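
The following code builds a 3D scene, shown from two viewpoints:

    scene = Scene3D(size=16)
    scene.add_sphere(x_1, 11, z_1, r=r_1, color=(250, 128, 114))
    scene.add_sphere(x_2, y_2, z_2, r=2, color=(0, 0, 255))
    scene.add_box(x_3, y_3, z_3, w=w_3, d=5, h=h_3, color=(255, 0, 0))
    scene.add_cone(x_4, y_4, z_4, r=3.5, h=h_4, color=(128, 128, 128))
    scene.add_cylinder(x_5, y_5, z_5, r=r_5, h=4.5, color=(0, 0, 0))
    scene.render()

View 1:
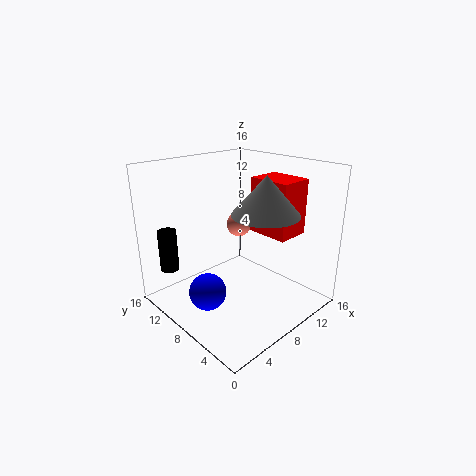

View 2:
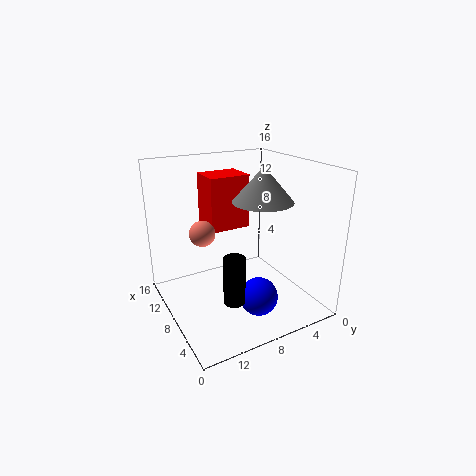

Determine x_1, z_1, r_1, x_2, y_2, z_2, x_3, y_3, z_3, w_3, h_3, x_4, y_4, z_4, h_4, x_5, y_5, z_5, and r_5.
x_1 = 11
z_1 = 8
r_1 = 1.5
x_2 = 3.5
y_2 = 8
z_2 = 3
x_3 = 11.5
y_3 = 4.5
z_3 = 7.5
w_3 = 4
h_3 = 6.5
x_4 = 8.5
y_4 = 4.5
z_4 = 11.5
h_4 = 4
x_5 = 1.5
y_5 = 12
z_5 = 5
r_5 = 1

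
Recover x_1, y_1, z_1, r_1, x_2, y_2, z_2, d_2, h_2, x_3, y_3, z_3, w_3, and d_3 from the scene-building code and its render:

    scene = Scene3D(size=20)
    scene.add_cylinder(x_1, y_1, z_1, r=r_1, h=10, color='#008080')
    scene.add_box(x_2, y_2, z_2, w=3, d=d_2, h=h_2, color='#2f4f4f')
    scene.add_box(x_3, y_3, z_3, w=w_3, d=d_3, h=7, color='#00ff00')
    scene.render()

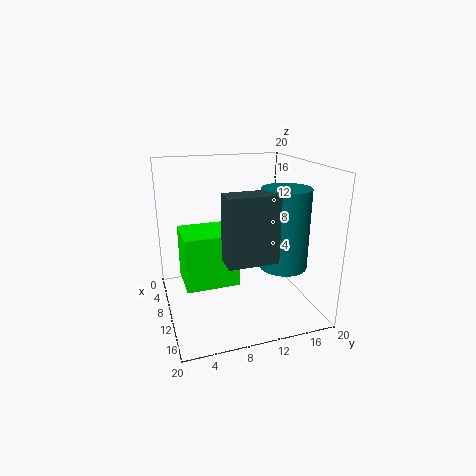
x_1 = 16
y_1 = 14
z_1 = 8
r_1 = 3
x_2 = 16
y_2 = 6
z_2 = 10
d_2 = 6
h_2 = 8
x_3 = 8
y_3 = 2
z_3 = 5
w_3 = 6
d_3 = 7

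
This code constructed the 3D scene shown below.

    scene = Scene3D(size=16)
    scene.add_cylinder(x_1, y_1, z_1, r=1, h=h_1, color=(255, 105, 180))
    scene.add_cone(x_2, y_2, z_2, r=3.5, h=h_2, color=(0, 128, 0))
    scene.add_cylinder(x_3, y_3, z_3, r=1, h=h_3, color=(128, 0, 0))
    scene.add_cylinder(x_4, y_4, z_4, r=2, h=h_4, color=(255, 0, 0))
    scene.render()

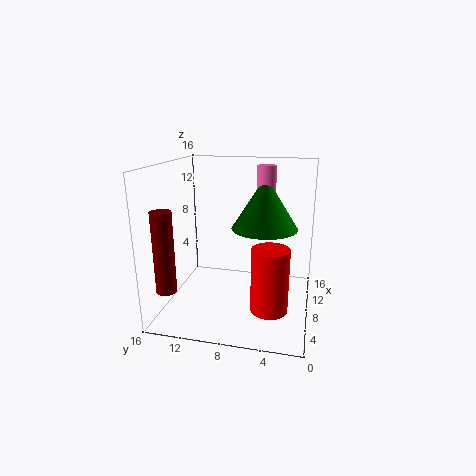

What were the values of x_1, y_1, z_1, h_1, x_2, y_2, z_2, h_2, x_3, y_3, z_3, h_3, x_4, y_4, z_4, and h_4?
x_1 = 8
y_1 = 5
z_1 = 12
h_1 = 4
x_2 = 7.5
y_2 = 5
z_2 = 9.5
h_2 = 5.5
x_3 = 1
y_3 = 13.5
z_3 = 4.5
h_3 = 8
x_4 = 5.5
y_4 = 4
z_4 = 1
h_4 = 7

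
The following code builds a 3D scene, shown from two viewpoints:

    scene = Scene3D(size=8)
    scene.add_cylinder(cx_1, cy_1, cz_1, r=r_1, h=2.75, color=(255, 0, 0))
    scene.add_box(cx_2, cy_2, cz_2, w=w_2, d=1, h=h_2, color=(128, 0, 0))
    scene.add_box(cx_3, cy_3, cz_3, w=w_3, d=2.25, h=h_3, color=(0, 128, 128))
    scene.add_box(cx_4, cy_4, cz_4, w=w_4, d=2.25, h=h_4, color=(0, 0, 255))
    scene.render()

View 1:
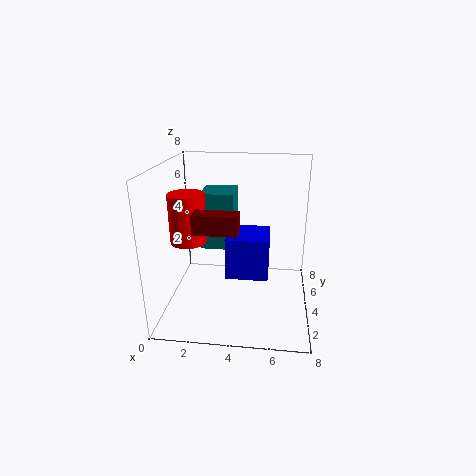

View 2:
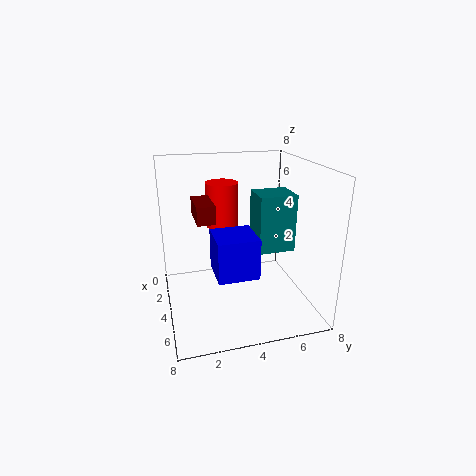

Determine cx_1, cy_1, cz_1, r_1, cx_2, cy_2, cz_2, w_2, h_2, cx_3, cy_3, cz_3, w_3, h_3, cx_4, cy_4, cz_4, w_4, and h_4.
cx_1 = 1.25; cy_1 = 3.75; cz_1 = 3.75; r_1 = 1; cx_2 = 2; cy_2 = 1.75; cz_2 = 5; w_2 = 2.25; h_2 = 1; cx_3 = 1.5; cy_3 = 5.5; cz_3 = 2.5; w_3 = 2; h_3 = 3.5; cx_4 = 3.5; cy_4 = 2.5; cz_4 = 2.25; w_4 = 2.25; h_4 = 2.25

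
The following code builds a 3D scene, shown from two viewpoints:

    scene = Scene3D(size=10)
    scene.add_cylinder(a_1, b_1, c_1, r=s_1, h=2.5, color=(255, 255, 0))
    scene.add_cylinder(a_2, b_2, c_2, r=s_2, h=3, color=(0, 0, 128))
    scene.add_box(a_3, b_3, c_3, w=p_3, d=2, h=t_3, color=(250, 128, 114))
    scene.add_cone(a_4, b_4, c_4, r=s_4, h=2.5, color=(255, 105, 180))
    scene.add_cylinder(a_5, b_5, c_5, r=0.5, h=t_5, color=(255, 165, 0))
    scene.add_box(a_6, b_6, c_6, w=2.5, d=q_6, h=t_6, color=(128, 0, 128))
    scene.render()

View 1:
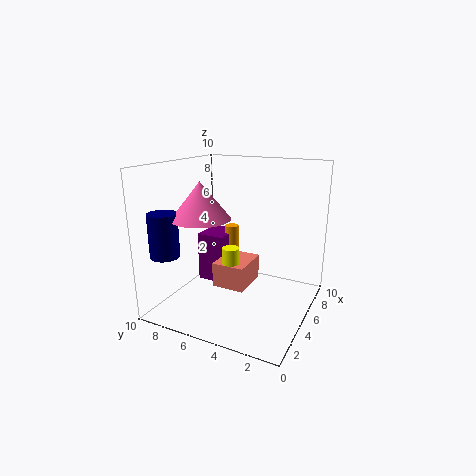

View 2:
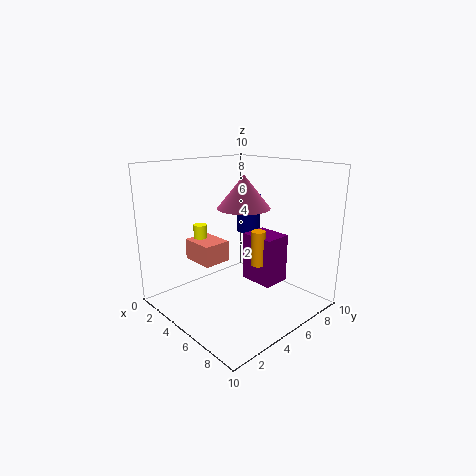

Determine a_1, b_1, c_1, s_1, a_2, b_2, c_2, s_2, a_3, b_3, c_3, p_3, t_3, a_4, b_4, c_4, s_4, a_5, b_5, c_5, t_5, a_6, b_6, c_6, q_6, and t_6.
a_1 = 2
b_1 = 4
c_1 = 3
s_1 = 0.5
a_2 = 2
b_2 = 9
c_2 = 4
s_2 = 1
a_3 = 1.5
b_3 = 3
c_3 = 3
p_3 = 2.5
t_3 = 1.5
a_4 = 3.5
b_4 = 7
c_4 = 6.5
s_4 = 2
a_5 = 6
b_5 = 6
c_5 = 3
t_5 = 2.5
a_6 = 4.5
b_6 = 6
c_6 = 1.5
q_6 = 2
t_6 = 3.5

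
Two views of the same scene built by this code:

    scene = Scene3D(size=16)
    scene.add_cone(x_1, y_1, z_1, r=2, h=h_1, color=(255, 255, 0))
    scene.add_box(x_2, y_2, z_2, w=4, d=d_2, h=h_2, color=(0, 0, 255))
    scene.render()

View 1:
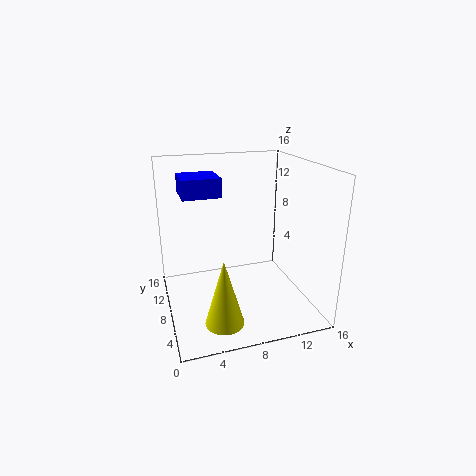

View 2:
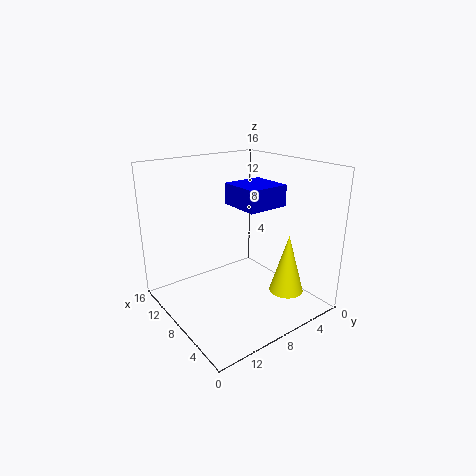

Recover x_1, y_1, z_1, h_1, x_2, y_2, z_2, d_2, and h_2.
x_1 = 5, y_1 = 3, z_1 = 1, h_1 = 7, x_2 = 2, y_2 = 7, z_2 = 13, d_2 = 4, h_2 = 2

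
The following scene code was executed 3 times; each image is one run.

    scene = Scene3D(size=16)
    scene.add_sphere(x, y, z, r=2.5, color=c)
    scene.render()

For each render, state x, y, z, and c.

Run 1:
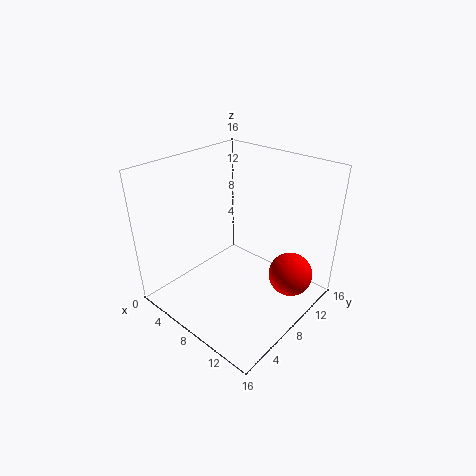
x = 13, y = 11.5, z = 3.5, c = 'red'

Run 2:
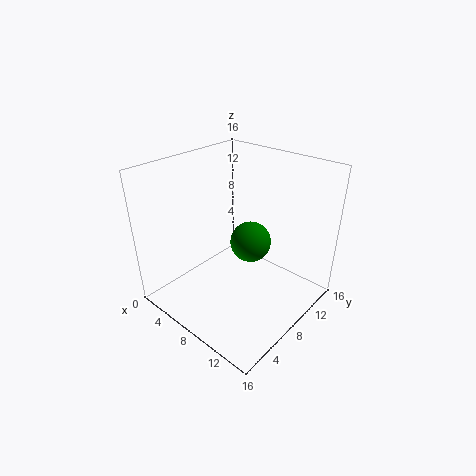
x = 7, y = 11.5, z = 5.5, c = 'green'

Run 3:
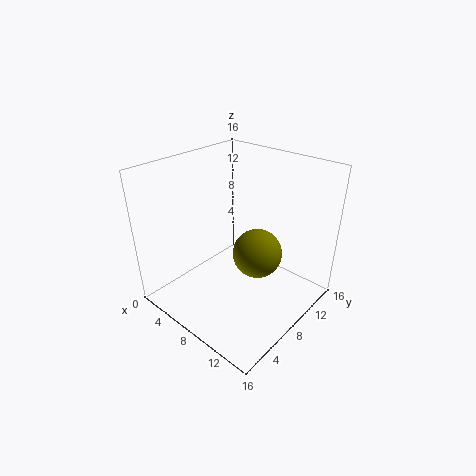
x = 11.5, y = 7, z = 8, c = 'olive'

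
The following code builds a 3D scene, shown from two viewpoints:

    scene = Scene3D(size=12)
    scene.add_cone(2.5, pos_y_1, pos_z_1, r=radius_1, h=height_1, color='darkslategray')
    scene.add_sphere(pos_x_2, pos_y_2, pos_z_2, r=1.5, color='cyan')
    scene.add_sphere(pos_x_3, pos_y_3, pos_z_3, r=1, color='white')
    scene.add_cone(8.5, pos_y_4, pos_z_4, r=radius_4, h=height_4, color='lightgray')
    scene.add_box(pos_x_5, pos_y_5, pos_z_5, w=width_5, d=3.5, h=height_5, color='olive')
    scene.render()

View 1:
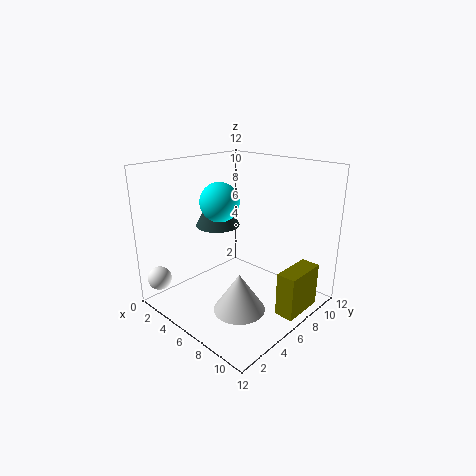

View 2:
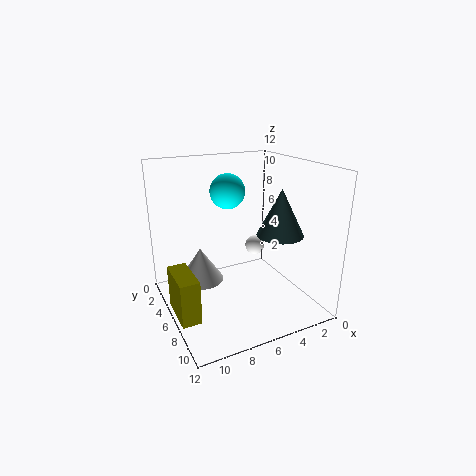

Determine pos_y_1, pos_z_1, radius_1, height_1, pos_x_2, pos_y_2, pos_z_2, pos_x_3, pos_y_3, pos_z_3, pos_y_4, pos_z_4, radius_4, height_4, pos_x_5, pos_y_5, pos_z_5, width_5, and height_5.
pos_y_1 = 7; pos_z_1 = 6; radius_1 = 2; height_1 = 4; pos_x_2 = 6; pos_y_2 = 4; pos_z_2 = 9.5; pos_x_3 = 1.5; pos_y_3 = 1; pos_z_3 = 2.5; pos_y_4 = 3.5; pos_z_4 = 1.5; radius_4 = 2; height_4 = 3; pos_x_5 = 10.5; pos_y_5 = 5.5; pos_z_5 = 1; width_5 = 1.5; height_5 = 3.5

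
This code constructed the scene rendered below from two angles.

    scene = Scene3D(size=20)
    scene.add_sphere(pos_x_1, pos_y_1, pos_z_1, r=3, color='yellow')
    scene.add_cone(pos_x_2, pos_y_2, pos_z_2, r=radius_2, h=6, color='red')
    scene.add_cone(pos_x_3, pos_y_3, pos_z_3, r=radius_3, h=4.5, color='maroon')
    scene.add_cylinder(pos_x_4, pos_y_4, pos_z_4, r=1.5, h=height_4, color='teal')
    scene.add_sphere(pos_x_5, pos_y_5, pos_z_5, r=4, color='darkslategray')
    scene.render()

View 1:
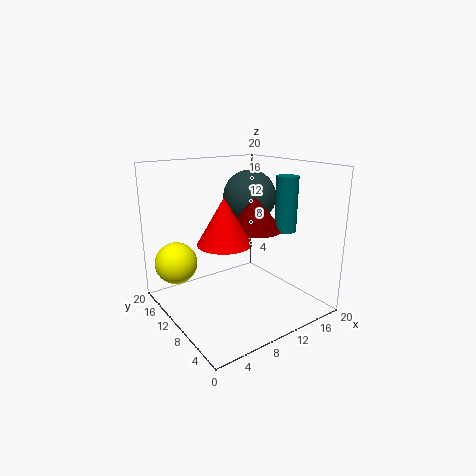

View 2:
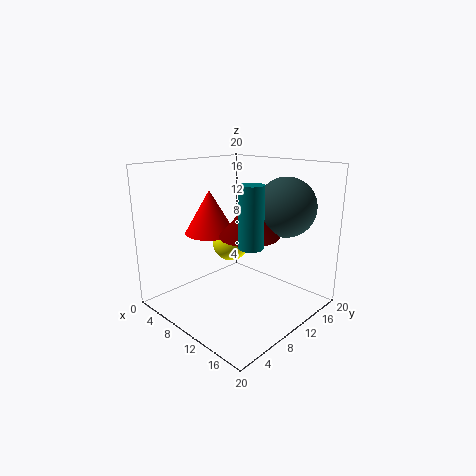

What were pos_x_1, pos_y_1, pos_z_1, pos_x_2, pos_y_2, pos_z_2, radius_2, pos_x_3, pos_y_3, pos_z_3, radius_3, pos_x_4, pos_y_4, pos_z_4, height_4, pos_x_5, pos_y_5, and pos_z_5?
pos_x_1 = 3; pos_y_1 = 15.5; pos_z_1 = 6; pos_x_2 = 6.5; pos_y_2 = 8; pos_z_2 = 10.5; radius_2 = 3.5; pos_x_3 = 12.5; pos_y_3 = 9.5; pos_z_3 = 11; radius_3 = 4; pos_x_4 = 15.5; pos_y_4 = 6.5; pos_z_4 = 11; height_4 = 7.5; pos_x_5 = 15; pos_y_5 = 14; pos_z_5 = 14.5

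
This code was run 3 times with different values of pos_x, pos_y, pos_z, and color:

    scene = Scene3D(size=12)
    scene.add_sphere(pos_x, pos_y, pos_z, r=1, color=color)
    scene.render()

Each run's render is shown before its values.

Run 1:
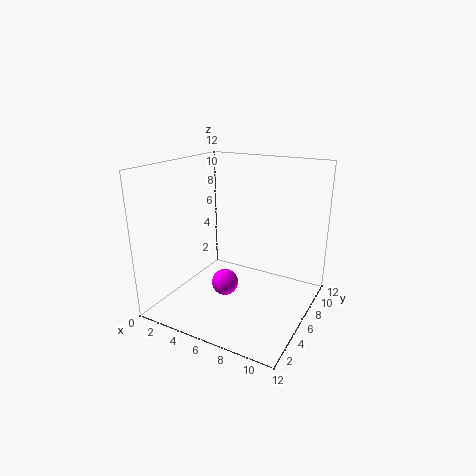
pos_x = 6.5, pos_y = 3, pos_z = 3.5, color = 'magenta'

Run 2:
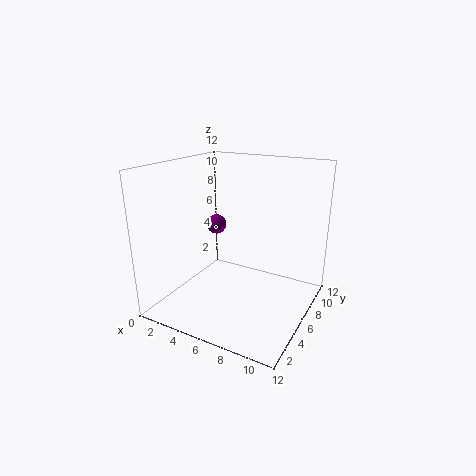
pos_x = 1, pos_y = 10.5, pos_z = 5, color = 'purple'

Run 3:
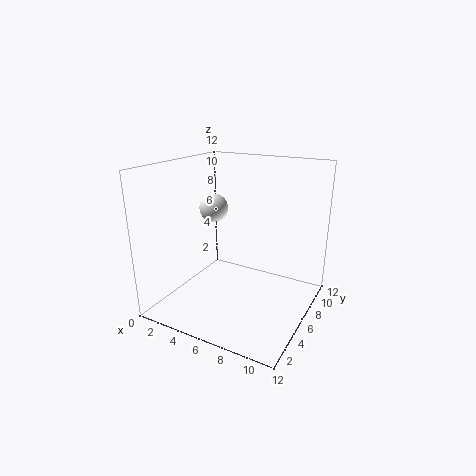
pos_x = 6, pos_y = 2.5, pos_z = 9.5, color = 'white'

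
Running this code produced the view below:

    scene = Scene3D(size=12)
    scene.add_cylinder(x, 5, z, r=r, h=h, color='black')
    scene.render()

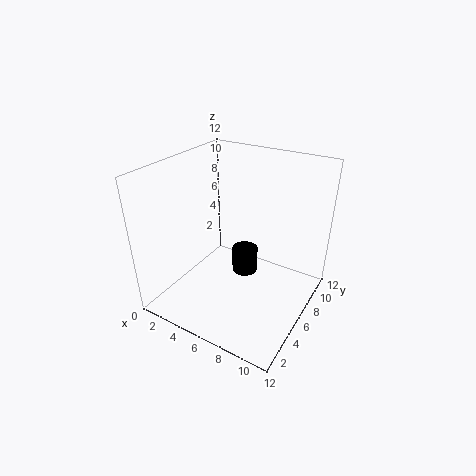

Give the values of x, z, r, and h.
x = 7.25; z = 4; r = 1; h = 2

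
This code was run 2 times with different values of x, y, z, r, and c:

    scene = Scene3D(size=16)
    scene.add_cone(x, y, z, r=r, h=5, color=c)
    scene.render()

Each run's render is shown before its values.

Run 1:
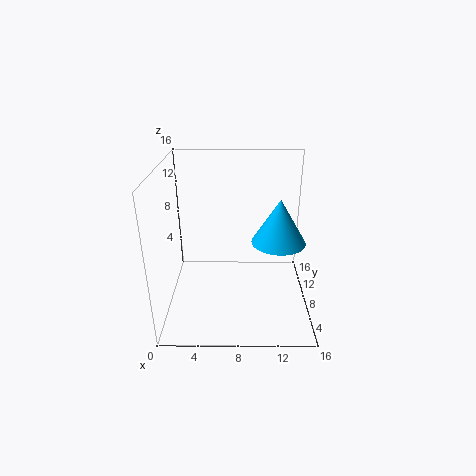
x = 12.5; y = 8; z = 7.5; r = 3; c = 'deepskyblue'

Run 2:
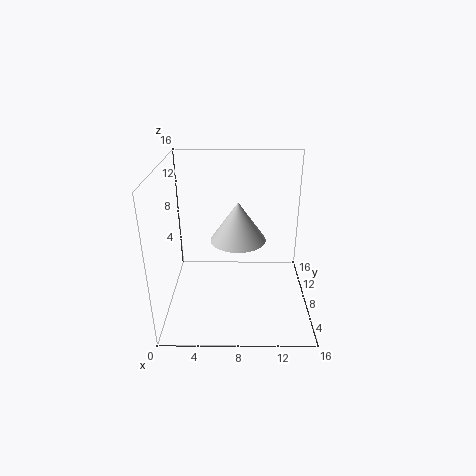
x = 8; y = 12.5; z = 5.5; r = 3.5; c = 'lightgray'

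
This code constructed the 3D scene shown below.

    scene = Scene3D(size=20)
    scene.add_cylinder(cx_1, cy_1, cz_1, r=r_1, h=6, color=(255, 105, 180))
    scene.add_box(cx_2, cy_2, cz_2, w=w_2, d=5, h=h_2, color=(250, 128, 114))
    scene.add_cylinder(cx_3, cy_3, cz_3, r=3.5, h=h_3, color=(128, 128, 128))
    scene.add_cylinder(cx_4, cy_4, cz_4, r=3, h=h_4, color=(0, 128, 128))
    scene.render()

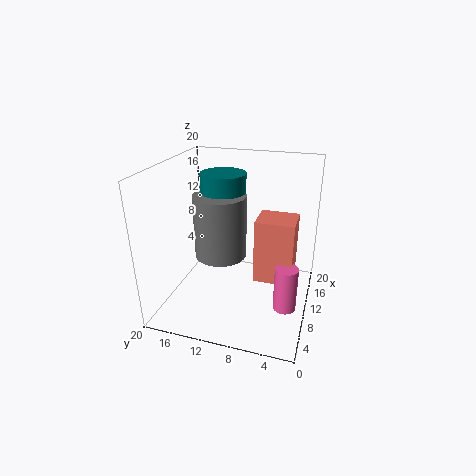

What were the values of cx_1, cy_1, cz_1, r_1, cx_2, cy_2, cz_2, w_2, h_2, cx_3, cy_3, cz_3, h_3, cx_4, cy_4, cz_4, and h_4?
cx_1 = 6.5; cy_1 = 2.5; cz_1 = 2.5; r_1 = 1.5; cx_2 = 7; cy_2 = 2; cz_2 = 5.5; w_2 = 4.5; h_2 = 8.5; cx_3 = 8.5; cy_3 = 12; cz_3 = 8; h_3 = 8.5; cx_4 = 10; cy_4 = 12; cz_4 = 15; h_4 = 4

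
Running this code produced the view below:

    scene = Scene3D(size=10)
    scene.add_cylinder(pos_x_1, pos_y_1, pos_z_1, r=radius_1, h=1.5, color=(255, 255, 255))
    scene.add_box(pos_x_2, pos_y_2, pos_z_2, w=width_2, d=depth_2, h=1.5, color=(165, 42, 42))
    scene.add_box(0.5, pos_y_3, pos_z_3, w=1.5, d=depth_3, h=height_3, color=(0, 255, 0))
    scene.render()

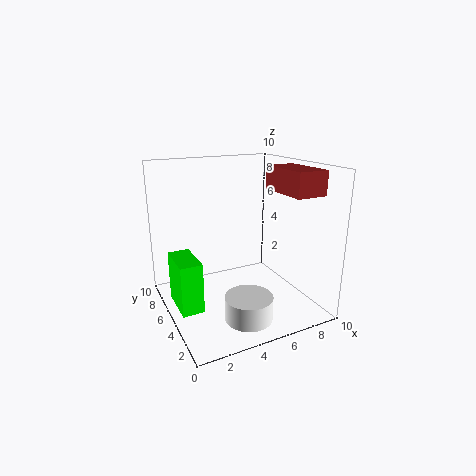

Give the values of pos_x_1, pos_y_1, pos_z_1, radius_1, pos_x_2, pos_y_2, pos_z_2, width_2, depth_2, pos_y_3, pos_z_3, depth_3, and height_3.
pos_x_1 = 4; pos_y_1 = 1.5; pos_z_1 = 1; radius_1 = 1.5; pos_x_2 = 6.5; pos_y_2 = 0.5; pos_z_2 = 8.5; width_2 = 2; depth_2 = 3.5; pos_y_3 = 4; pos_z_3 = 0.5; depth_3 = 3; height_3 = 3.5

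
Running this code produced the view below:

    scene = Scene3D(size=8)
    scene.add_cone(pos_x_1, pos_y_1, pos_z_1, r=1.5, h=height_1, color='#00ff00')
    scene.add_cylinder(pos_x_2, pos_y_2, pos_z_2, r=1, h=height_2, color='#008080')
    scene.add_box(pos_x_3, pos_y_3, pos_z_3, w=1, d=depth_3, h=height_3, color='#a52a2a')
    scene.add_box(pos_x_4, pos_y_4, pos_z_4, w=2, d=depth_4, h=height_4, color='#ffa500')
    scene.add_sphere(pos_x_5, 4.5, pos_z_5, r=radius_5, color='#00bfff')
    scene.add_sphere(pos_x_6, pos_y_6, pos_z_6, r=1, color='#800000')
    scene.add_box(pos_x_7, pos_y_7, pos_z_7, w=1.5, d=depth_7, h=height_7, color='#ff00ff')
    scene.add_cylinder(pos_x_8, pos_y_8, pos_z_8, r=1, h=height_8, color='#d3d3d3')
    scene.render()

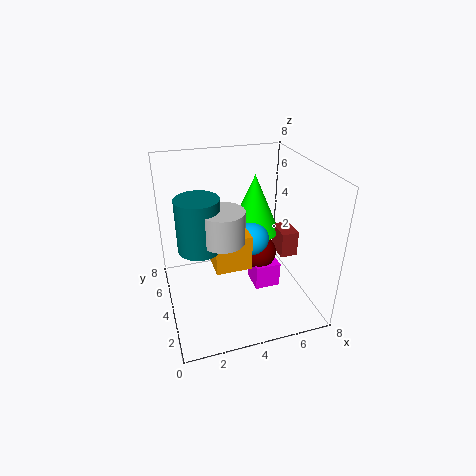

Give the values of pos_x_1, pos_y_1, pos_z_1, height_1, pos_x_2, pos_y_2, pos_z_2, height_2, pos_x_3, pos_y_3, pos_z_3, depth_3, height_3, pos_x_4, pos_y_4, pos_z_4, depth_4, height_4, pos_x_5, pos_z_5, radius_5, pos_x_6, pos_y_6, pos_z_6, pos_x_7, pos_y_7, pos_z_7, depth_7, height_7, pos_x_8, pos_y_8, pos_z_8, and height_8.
pos_x_1 = 5.5; pos_y_1 = 5.5; pos_z_1 = 3.5; height_1 = 3.5; pos_x_2 = 1.5; pos_y_2 = 2; pos_z_2 = 5; height_2 = 2.5; pos_x_3 = 6.5; pos_y_3 = 3.5; pos_z_3 = 2.5; depth_3 = 1.5; height_3 = 1.5; pos_x_4 = 2.5; pos_y_4 = 3; pos_z_4 = 2.5; depth_4 = 2.5; height_4 = 2; pos_x_5 = 5; pos_z_5 = 3.5; radius_5 = 1; pos_x_6 = 5.5; pos_y_6 = 4.5; pos_z_6 = 2.5; pos_x_7 = 5; pos_y_7 = 3.5; pos_z_7 = 0.5; depth_7 = 1.5; height_7 = 1.5; pos_x_8 = 2.5; pos_y_8 = 1.5; pos_z_8 = 5.5; height_8 = 1.5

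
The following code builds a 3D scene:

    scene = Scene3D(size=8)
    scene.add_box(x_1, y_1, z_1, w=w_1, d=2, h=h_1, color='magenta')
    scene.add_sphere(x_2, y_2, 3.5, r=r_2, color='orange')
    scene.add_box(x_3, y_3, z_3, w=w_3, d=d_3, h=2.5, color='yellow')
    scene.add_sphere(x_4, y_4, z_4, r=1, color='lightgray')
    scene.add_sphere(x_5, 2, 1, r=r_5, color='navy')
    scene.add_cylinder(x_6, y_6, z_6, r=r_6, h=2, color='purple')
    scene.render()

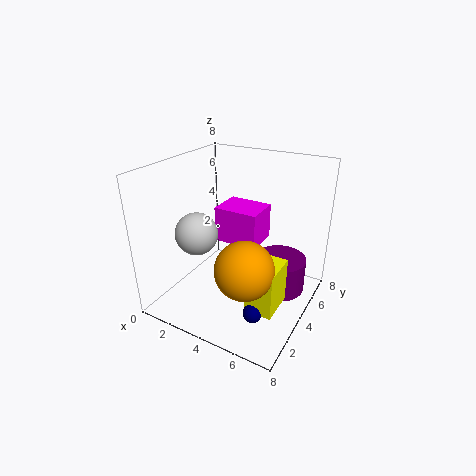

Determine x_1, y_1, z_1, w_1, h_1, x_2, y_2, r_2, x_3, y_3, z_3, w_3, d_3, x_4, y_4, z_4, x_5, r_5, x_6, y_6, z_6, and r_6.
x_1 = 2.5
y_1 = 4
z_1 = 3.5
w_1 = 2.5
h_1 = 2
x_2 = 5.5
y_2 = 2
r_2 = 1.5
x_3 = 5.5
y_3 = 2
z_3 = 1
w_3 = 1.5
d_3 = 2
x_4 = 3.5
y_4 = 1
z_4 = 5.5
x_5 = 6
r_5 = 0.5
x_6 = 6
y_6 = 5.5
z_6 = 0.5
r_6 = 1.5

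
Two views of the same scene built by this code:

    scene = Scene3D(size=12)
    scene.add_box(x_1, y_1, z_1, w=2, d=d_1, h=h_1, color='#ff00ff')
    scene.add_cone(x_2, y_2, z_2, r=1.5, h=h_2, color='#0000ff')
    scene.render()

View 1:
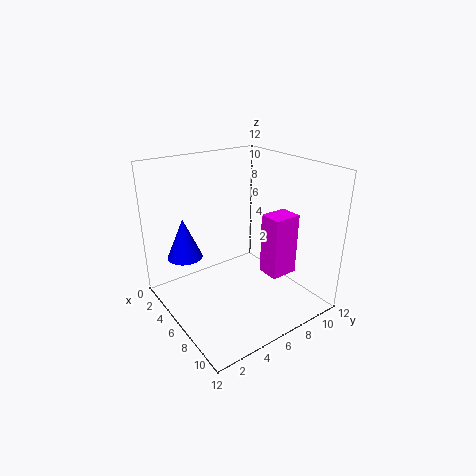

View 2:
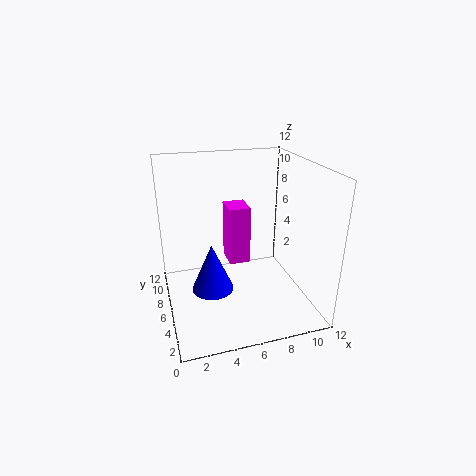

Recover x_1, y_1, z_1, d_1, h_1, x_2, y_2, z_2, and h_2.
x_1 = 6; y_1 = 8.5; z_1 = 2; d_1 = 2.5; h_1 = 5.5; x_2 = 3; y_2 = 2.5; z_2 = 4; h_2 = 3.5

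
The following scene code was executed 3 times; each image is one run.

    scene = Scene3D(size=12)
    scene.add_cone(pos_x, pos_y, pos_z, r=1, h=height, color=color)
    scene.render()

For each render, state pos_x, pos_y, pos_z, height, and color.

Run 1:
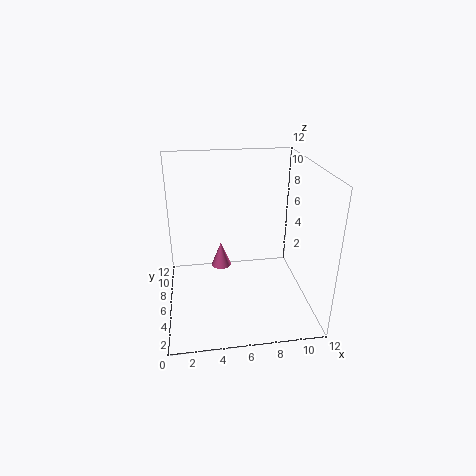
pos_x = 5; pos_y = 11; pos_z = 0.5; height = 2.5; color = 'hotpink'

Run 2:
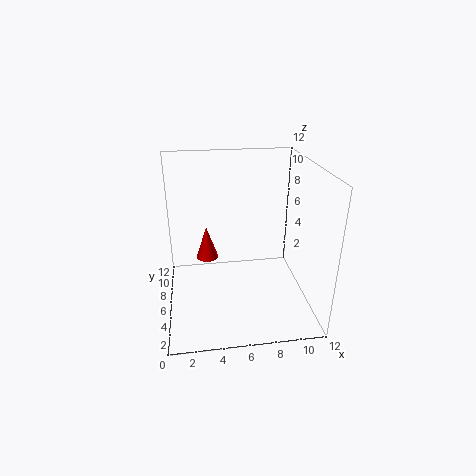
pos_x = 3.5; pos_y = 8.5; pos_z = 3; height = 3; color = 'red'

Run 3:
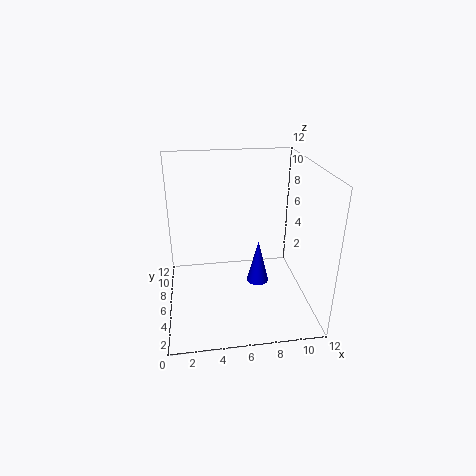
pos_x = 8; pos_y = 7; pos_z = 1; height = 4; color = 'blue'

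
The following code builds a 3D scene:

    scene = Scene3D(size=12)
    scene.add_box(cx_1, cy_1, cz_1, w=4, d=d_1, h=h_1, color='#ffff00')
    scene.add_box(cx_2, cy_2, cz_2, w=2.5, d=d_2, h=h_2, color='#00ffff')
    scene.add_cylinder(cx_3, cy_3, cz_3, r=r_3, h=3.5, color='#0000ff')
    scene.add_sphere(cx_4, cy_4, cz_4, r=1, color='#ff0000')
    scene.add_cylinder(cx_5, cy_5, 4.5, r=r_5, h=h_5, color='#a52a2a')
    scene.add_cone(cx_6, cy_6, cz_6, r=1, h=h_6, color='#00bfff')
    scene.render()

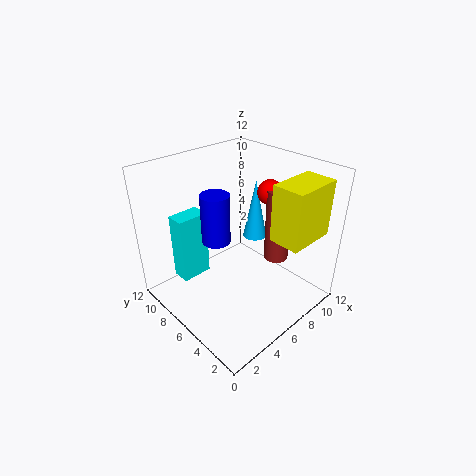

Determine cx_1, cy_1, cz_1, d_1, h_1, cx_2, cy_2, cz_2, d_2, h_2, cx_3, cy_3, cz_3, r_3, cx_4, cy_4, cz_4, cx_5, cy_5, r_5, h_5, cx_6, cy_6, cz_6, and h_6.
cx_1 = 6.5, cy_1 = 0.5, cz_1 = 7, d_1 = 2.5, h_1 = 4.5, cx_2 = 1.5, cy_2 = 7.5, cz_2 = 3, d_2 = 1.5, h_2 = 5.5, cx_3 = 2.5, cy_3 = 4.5, cz_3 = 8, r_3 = 1, cx_4 = 8, cy_4 = 4.5, cz_4 = 10, cx_5 = 8, cy_5 = 3.5, r_5 = 1, h_5 = 6, cx_6 = 8, cy_6 = 6, cz_6 = 5.5, h_6 = 5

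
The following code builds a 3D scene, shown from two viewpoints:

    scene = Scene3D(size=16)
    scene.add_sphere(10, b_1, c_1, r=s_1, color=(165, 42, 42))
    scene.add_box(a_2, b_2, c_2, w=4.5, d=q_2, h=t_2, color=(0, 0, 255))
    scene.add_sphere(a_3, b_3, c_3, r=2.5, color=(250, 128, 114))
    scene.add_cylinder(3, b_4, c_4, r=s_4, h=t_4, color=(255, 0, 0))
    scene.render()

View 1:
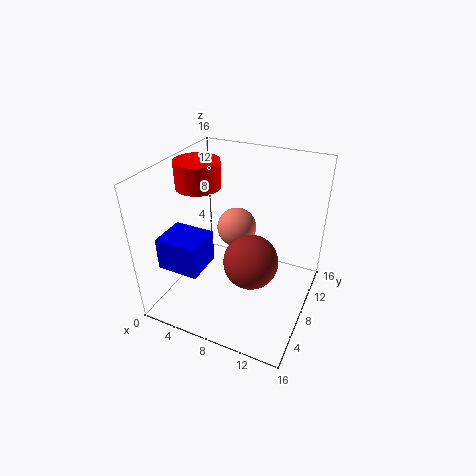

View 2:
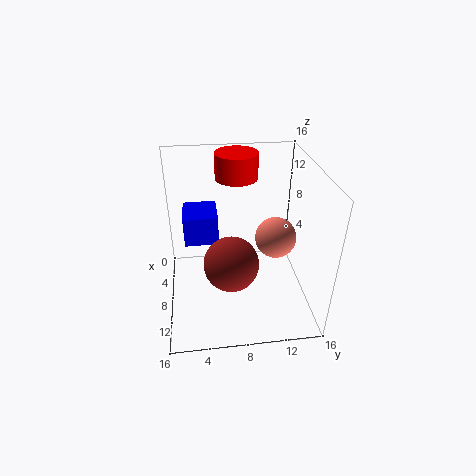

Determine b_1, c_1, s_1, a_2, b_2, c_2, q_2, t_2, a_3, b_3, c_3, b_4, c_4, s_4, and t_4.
b_1 = 7
c_1 = 6
s_1 = 3
a_2 = 1.5
b_2 = 2
c_2 = 6
q_2 = 4
t_2 = 3.5
a_3 = 5.5
b_3 = 13
c_3 = 6
b_4 = 8.5
c_4 = 13
s_4 = 2.5
t_4 = 3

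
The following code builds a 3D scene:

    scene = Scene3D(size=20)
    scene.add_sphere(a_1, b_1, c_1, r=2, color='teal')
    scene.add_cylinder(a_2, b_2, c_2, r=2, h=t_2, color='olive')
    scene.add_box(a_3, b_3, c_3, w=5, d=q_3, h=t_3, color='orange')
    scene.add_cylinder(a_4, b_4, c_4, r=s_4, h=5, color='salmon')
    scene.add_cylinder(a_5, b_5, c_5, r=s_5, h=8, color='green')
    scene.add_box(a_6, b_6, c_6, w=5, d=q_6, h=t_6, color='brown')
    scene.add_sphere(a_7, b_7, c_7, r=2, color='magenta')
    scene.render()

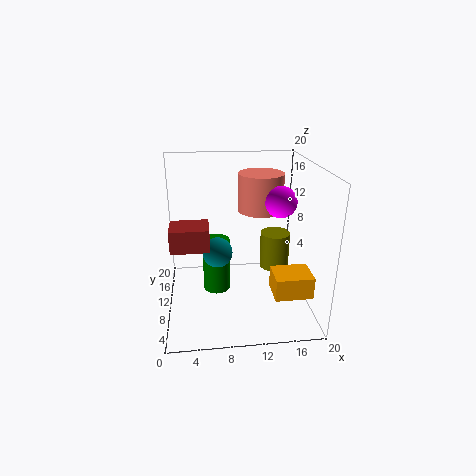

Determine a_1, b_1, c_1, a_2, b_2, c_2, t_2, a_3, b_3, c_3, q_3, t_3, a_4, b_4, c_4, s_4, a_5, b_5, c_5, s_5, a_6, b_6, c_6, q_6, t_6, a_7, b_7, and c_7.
a_1 = 7, b_1 = 8, c_1 = 9, a_2 = 15, b_2 = 9, c_2 = 6, t_2 = 5, a_3 = 14, b_3 = 3, c_3 = 4, q_3 = 4, t_3 = 3, a_4 = 13, b_4 = 10, c_4 = 14, s_4 = 3, a_5 = 7, b_5 = 12, c_5 = 1, s_5 = 2, a_6 = 1, b_6 = 6, c_6 = 10, q_6 = 4, t_6 = 3, a_7 = 15, b_7 = 7, c_7 = 16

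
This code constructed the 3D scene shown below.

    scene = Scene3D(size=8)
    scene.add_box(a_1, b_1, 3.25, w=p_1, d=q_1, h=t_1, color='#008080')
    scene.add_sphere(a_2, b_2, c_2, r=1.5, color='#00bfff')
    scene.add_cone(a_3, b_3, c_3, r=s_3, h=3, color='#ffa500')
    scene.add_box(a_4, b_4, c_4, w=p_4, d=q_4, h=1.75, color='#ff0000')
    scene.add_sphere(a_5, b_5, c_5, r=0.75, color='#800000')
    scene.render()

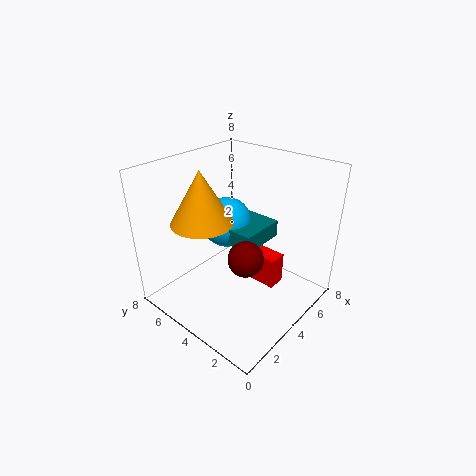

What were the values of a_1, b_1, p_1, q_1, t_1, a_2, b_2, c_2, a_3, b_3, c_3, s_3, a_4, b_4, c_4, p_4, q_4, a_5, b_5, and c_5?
a_1 = 4; b_1 = 3.25; p_1 = 2.75; q_1 = 2.25; t_1 = 1; a_2 = 5; b_2 = 5.75; c_2 = 4; a_3 = 3; b_3 = 5.75; c_3 = 4.75; s_3 = 1.75; a_4 = 4.25; b_4 = 1.75; c_4 = 1.5; p_4 = 1; q_4 = 2.25; a_5 = 1; b_5 = 1; c_5 = 5.5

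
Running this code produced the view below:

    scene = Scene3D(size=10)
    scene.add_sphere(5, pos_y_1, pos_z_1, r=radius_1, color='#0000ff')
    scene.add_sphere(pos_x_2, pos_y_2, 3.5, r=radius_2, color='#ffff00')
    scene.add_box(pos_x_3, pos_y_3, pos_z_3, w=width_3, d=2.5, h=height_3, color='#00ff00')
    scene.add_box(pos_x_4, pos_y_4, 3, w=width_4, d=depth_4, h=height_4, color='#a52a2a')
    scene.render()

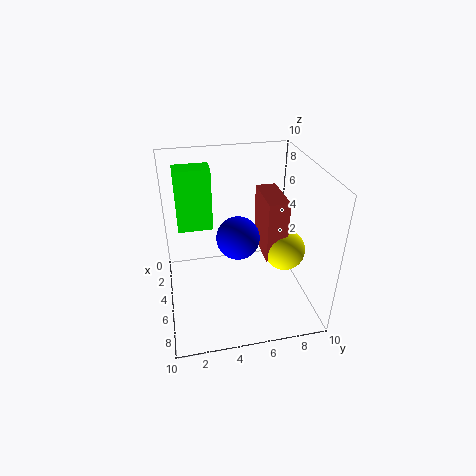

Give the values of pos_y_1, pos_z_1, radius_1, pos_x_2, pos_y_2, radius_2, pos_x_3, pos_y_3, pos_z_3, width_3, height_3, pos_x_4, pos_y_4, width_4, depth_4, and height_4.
pos_y_1 = 5
pos_z_1 = 5
radius_1 = 1.5
pos_x_2 = 5
pos_y_2 = 8.5
radius_2 = 1.5
pos_x_3 = 2
pos_y_3 = 1
pos_z_3 = 5
width_3 = 1.5
height_3 = 4.5
pos_x_4 = 2
pos_y_4 = 7
width_4 = 3.5
depth_4 = 1.5
height_4 = 4.5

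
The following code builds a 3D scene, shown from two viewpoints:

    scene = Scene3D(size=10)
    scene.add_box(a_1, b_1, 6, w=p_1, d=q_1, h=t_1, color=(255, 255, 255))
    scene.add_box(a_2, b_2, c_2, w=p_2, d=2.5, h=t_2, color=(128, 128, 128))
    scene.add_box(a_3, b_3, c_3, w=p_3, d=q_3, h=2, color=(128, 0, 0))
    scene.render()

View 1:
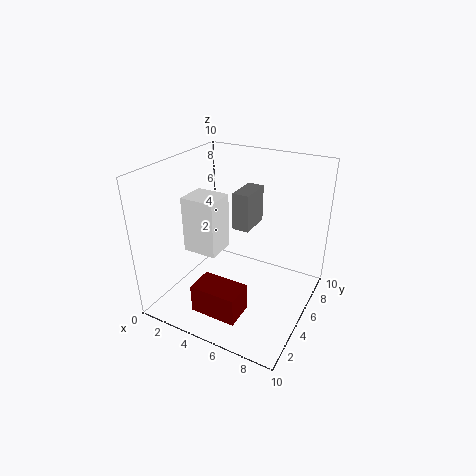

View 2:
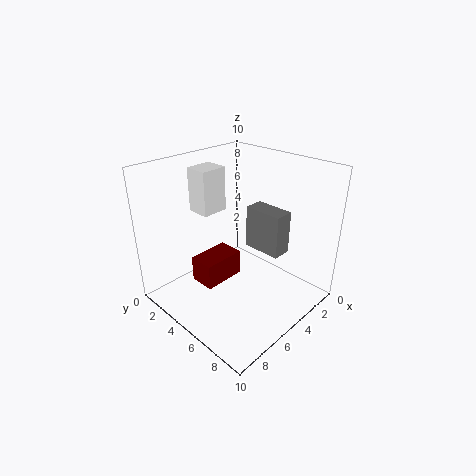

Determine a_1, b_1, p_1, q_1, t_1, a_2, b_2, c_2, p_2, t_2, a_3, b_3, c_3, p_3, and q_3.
a_1 = 3.75
b_1 = 0.75
p_1 = 2
q_1 = 1.75
t_1 = 3.25
a_2 = 4
b_2 = 6
c_2 = 5
p_2 = 1.25
t_2 = 2.75
a_3 = 3.25
b_3 = 1.5
c_3 = 0.5
p_3 = 3.25
q_3 = 2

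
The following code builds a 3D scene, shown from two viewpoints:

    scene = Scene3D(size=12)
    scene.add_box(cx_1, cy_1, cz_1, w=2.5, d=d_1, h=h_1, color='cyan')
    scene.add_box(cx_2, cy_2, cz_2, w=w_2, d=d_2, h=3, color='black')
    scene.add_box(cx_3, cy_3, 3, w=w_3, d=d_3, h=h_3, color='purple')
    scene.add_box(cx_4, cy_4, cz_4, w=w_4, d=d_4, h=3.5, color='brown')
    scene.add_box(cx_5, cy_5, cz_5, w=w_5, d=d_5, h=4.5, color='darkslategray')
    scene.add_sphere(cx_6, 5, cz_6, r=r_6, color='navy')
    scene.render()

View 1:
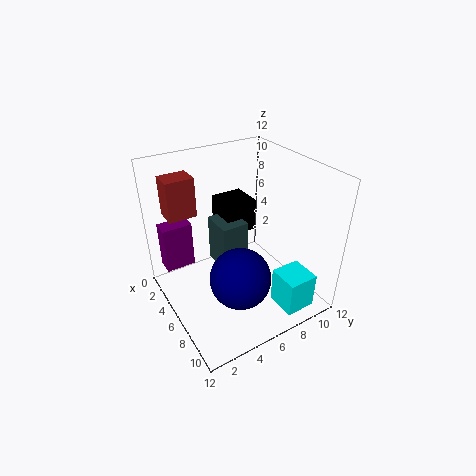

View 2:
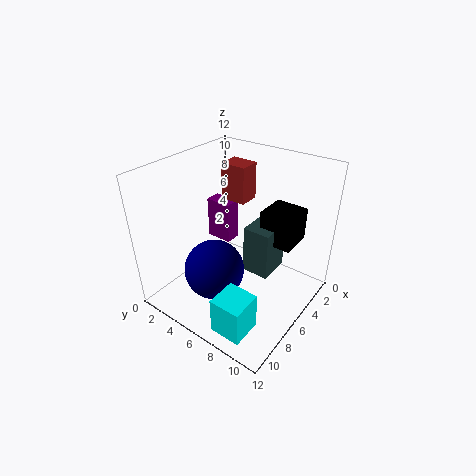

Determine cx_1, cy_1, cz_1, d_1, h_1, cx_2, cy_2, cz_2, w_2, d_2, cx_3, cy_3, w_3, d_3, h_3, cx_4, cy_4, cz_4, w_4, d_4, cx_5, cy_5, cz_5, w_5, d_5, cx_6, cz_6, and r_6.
cx_1 = 9; cy_1 = 7.5; cz_1 = 1; d_1 = 2.5; h_1 = 3; cx_2 = 0.5; cy_2 = 6.5; cz_2 = 4.5; w_2 = 3; d_2 = 3; cx_3 = 2; cy_3 = 0.5; w_3 = 1.5; d_3 = 2.5; h_3 = 4; cx_4 = 0.5; cy_4 = 1.5; cz_4 = 7; w_4 = 2; d_4 = 2.5; cx_5 = 1.5; cy_5 = 5.5; cz_5 = 1.5; w_5 = 3; d_5 = 2.5; cx_6 = 8; cz_6 = 3.5; r_6 = 2.5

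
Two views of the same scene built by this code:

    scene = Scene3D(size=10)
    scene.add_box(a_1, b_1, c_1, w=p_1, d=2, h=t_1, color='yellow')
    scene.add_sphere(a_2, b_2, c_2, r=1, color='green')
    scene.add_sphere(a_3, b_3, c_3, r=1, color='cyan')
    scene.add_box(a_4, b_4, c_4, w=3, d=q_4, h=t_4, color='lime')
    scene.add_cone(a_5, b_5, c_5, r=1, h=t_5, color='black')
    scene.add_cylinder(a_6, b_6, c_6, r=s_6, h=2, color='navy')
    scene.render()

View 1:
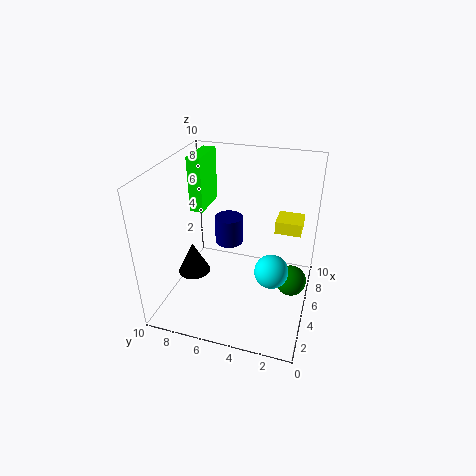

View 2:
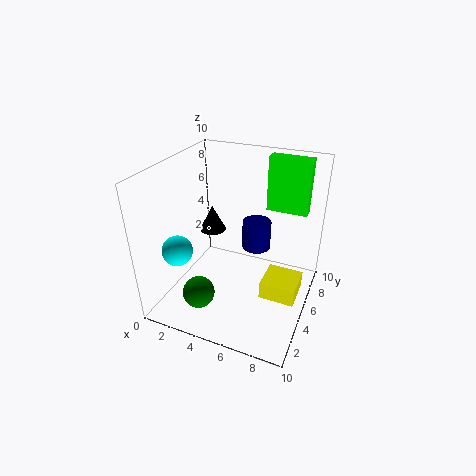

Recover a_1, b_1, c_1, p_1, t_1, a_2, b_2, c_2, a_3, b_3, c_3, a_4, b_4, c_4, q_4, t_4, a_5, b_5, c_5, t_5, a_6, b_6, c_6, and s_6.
a_1 = 8; b_1 = 1; c_1 = 4; p_1 = 2; t_1 = 1; a_2 = 4; b_2 = 1; c_2 = 3; a_3 = 2; b_3 = 2; c_3 = 5; a_4 = 6; b_4 = 8; c_4 = 6; q_4 = 1; t_4 = 4; a_5 = 2; b_5 = 7; c_5 = 4; t_5 = 2; a_6 = 6; b_6 = 6; c_6 = 4; s_6 = 1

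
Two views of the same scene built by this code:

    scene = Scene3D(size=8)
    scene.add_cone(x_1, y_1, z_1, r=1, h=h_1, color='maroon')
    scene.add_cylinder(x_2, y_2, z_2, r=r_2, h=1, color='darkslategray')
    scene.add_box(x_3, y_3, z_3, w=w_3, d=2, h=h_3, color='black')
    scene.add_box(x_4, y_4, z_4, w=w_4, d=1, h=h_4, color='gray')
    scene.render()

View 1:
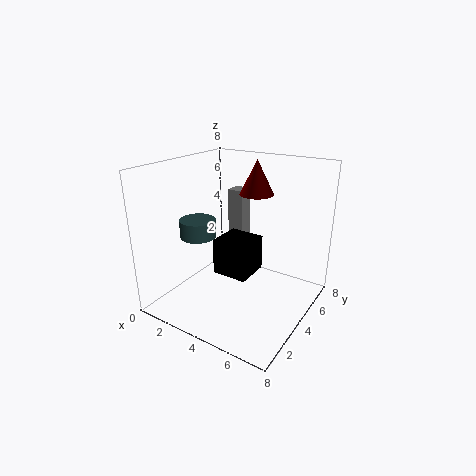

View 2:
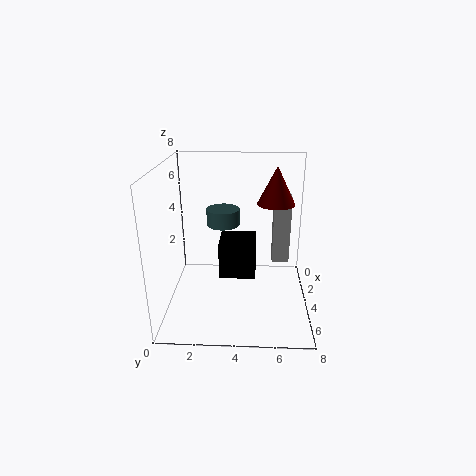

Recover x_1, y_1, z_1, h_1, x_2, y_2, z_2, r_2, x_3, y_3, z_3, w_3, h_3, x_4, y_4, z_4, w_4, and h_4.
x_1 = 4
y_1 = 6
z_1 = 6
h_1 = 2
x_2 = 2
y_2 = 3
z_2 = 4
r_2 = 1
x_3 = 3
y_3 = 3
z_3 = 2
w_3 = 2
h_3 = 2
x_4 = 2
y_4 = 6
z_4 = 2
w_4 = 1
h_4 = 4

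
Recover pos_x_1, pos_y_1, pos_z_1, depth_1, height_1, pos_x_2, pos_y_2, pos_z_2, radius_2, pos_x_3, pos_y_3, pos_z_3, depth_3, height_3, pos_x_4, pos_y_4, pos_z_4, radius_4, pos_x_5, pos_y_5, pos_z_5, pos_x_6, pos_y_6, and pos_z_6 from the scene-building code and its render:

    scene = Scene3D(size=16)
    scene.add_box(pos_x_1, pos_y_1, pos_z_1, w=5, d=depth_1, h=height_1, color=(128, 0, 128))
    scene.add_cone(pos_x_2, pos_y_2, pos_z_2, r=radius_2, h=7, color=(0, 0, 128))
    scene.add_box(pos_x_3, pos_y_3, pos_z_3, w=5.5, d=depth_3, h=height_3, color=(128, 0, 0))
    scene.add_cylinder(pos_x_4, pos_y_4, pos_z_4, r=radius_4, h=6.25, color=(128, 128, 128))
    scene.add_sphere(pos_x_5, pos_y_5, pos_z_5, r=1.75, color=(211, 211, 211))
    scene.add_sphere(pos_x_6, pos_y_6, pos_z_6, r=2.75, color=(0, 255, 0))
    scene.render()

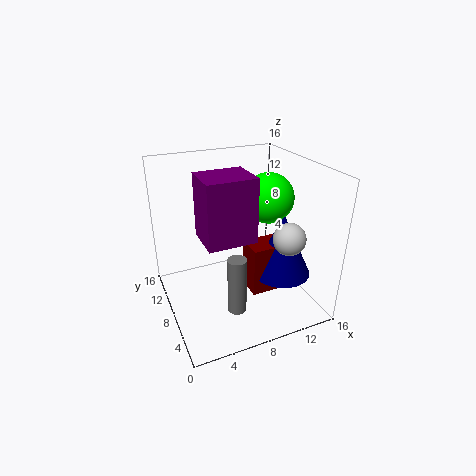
pos_x_1 = 3.25
pos_y_1 = 3.75
pos_z_1 = 9.5
depth_1 = 4.25
height_1 = 6.5
pos_x_2 = 12.25
pos_y_2 = 5.5
pos_z_2 = 4
radius_2 = 3.25
pos_x_3 = 8.5
pos_y_3 = 4.75
pos_z_3 = 2.25
depth_3 = 3
height_3 = 5.5
pos_x_4 = 6.25
pos_y_4 = 4.25
pos_z_4 = 1.5
radius_4 = 1
pos_x_5 = 12.25
pos_y_5 = 4.25
pos_z_5 = 8.75
pos_x_6 = 11.5
pos_y_6 = 7.75
pos_z_6 = 12.25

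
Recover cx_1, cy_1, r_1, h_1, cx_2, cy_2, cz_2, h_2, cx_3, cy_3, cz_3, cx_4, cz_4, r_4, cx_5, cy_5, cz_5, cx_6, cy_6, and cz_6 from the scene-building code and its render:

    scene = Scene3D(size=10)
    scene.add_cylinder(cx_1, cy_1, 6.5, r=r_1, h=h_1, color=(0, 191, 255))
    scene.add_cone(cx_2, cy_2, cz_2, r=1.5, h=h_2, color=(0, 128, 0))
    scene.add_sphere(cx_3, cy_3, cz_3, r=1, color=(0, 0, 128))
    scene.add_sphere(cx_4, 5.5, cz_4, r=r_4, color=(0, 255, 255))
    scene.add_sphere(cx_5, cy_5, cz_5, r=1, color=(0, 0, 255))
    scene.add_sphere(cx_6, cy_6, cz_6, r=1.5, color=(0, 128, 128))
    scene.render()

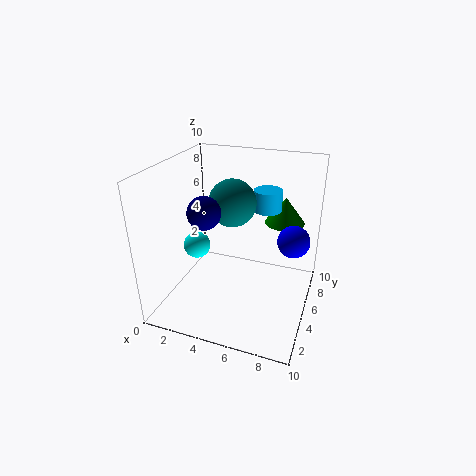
cx_1 = 6.5, cy_1 = 7, r_1 = 1, h_1 = 1.5, cx_2 = 7.5, cy_2 = 8.5, cz_2 = 5, h_2 = 2, cx_3 = 4, cy_3 = 2, cz_3 = 8, cx_4 = 1.5, cz_4 = 3.5, r_4 = 1, cx_5 = 9, cy_5 = 4, cz_5 = 6, cx_6 = 5, cy_6 = 4, cz_6 = 8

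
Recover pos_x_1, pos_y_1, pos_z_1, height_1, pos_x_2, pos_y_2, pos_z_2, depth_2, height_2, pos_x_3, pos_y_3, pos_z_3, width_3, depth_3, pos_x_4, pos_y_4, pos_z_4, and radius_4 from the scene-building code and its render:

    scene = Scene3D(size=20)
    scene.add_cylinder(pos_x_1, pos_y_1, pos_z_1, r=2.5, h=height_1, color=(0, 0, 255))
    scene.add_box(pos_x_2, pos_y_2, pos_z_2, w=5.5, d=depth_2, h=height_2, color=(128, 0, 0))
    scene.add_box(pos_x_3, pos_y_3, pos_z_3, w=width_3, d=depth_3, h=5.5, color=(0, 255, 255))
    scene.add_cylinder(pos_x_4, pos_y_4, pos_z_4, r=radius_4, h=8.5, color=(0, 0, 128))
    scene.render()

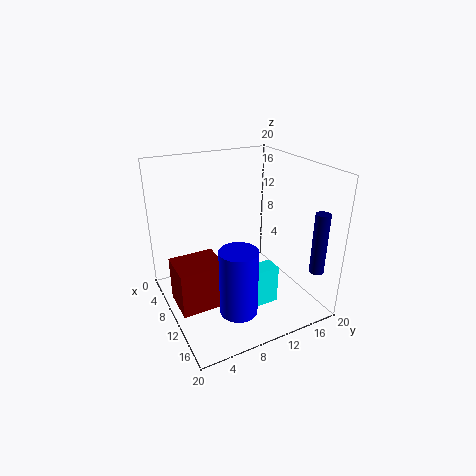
pos_x_1 = 15, pos_y_1 = 7.5, pos_z_1 = 2, height_1 = 9, pos_x_2 = 6, pos_y_2 = 1, pos_z_2 = 0.5, depth_2 = 6.5, height_2 = 6.5, pos_x_3 = 12, pos_y_3 = 9, pos_z_3 = 1, width_3 = 2.5, depth_3 = 5, pos_x_4 = 17, pos_y_4 = 18.5, pos_z_4 = 6, radius_4 = 1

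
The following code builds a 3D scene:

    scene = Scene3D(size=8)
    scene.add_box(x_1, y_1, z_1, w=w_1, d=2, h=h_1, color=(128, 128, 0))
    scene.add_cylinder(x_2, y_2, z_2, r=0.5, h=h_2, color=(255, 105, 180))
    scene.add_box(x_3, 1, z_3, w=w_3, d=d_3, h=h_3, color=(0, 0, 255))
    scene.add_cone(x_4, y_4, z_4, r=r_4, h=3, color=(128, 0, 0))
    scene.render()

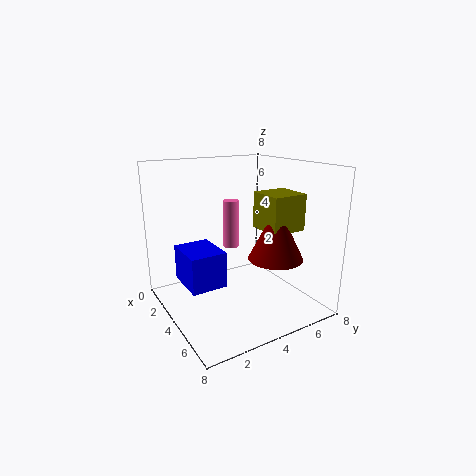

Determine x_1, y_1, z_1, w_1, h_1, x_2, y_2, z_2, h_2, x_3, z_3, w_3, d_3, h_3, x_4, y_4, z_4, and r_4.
x_1 = 4, y_1 = 5, z_1 = 4.5, w_1 = 2, h_1 = 2, x_2 = 1.5, y_2 = 5, z_2 = 2.5, h_2 = 3, x_3 = 2, z_3 = 1.5, w_3 = 2.5, d_3 = 2, h_3 = 2, x_4 = 5.5, y_4 = 5.5, z_4 = 3, r_4 = 1.5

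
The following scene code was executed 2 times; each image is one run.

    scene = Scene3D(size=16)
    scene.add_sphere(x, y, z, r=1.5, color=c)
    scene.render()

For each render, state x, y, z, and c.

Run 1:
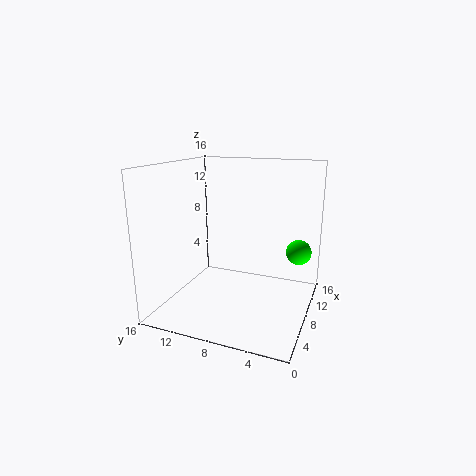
x = 12.5; y = 2; z = 5.5; c = 'lime'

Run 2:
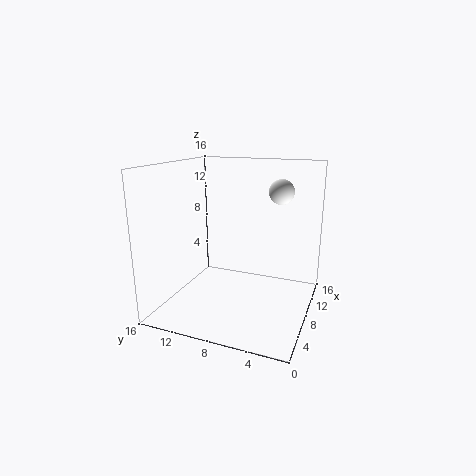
x = 13; y = 4.5; z = 12.5; c = 'white'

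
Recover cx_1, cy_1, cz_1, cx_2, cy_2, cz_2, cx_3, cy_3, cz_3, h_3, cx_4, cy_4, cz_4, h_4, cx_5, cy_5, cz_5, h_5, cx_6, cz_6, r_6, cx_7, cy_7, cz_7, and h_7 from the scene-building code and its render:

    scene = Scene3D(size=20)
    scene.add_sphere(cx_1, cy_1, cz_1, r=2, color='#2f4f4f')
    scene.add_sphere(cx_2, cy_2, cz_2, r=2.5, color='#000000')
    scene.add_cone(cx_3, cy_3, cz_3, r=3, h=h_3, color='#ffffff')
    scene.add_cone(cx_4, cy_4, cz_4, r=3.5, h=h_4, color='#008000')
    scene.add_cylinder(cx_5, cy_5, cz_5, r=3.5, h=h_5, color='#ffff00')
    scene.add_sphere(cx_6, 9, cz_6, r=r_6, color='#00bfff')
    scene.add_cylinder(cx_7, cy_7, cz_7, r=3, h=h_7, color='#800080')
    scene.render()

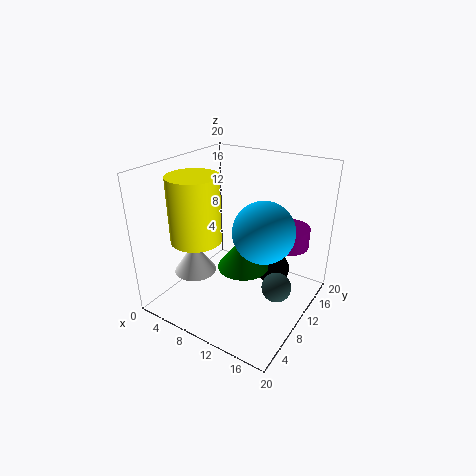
cx_1 = 16.5, cy_1 = 9.5, cz_1 = 4.5, cx_2 = 13, cy_2 = 15.5, cz_2 = 3, cx_3 = 4.5, cy_3 = 7, cz_3 = 4.5, h_3 = 4.5, cx_4 = 11.5, cy_4 = 9, cz_4 = 6.5, h_4 = 4.5, cx_5 = 5.5, cy_5 = 6.5, cz_5 = 10, h_5 = 9, cx_6 = 14.5, cz_6 = 12.5, r_6 = 4, cx_7 = 15, cy_7 = 16, cz_7 = 7.5, h_7 = 3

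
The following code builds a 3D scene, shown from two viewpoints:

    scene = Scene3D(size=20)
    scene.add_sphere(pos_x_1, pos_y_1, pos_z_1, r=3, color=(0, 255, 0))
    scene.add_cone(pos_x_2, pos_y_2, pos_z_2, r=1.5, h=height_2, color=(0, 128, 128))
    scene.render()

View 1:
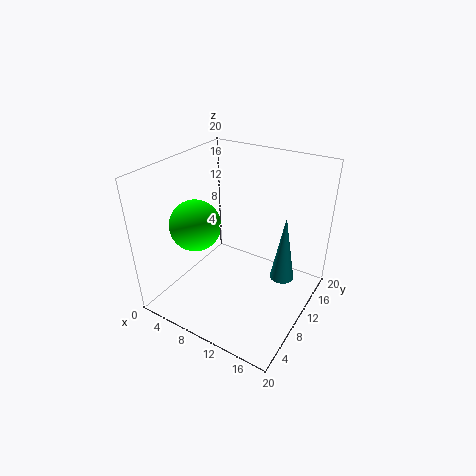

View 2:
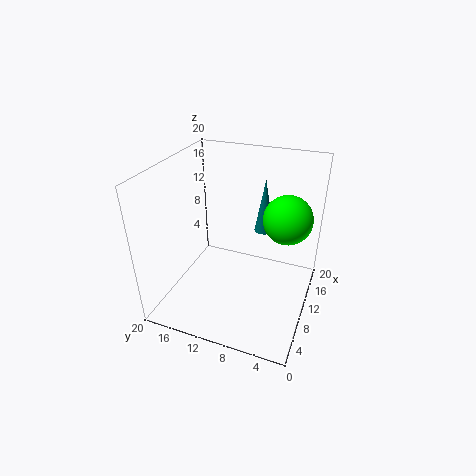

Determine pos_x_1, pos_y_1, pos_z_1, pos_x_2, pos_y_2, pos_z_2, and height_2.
pos_x_1 = 8.5, pos_y_1 = 3, pos_z_1 = 15, pos_x_2 = 17.5, pos_y_2 = 8.5, pos_z_2 = 7.5, height_2 = 8.5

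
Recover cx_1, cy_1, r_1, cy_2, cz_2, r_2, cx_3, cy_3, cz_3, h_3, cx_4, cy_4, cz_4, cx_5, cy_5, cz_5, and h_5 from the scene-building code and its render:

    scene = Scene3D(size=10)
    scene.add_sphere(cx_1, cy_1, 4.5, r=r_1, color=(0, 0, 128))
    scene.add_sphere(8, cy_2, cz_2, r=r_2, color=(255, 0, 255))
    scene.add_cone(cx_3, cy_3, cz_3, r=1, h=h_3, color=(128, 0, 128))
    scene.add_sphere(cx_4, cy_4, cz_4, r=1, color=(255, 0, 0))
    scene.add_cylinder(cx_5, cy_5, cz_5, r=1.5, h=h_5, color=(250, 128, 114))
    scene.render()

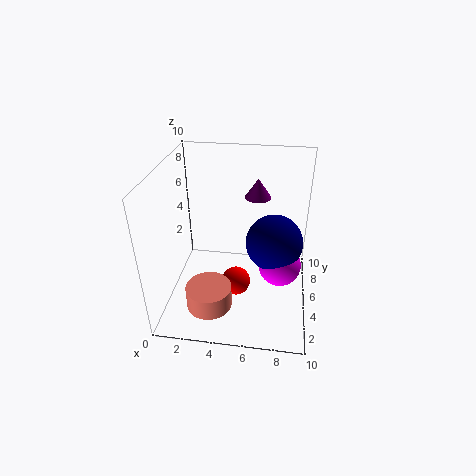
cx_1 = 7.5, cy_1 = 5.5, r_1 = 2, cy_2 = 5, cz_2 = 3, r_2 = 1.5, cx_3 = 6, cy_3 = 8.5, cz_3 = 6.5, h_3 = 1.5, cx_4 = 5, cy_4 = 4, cz_4 = 2, cx_5 = 3.5, cy_5 = 2, cz_5 = 1.5, h_5 = 1.5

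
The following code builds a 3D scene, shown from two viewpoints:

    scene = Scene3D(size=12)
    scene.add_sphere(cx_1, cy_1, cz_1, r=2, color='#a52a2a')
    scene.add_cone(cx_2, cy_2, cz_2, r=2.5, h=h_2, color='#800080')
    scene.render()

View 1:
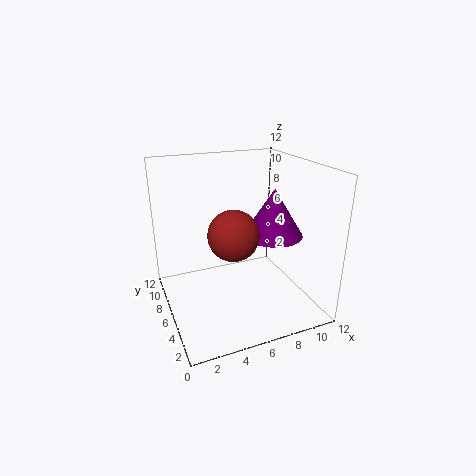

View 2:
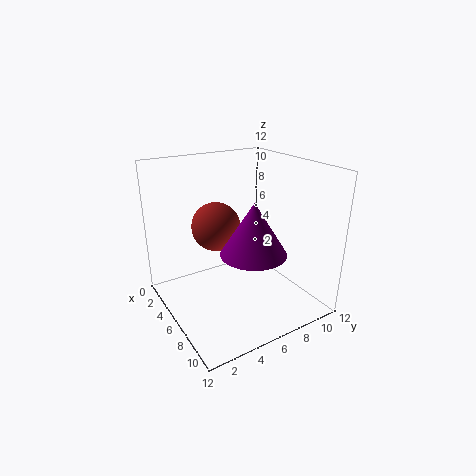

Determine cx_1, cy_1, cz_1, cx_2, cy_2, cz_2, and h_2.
cx_1 = 5
cy_1 = 4.5
cz_1 = 7
cx_2 = 9
cy_2 = 5.5
cz_2 = 6
h_2 = 4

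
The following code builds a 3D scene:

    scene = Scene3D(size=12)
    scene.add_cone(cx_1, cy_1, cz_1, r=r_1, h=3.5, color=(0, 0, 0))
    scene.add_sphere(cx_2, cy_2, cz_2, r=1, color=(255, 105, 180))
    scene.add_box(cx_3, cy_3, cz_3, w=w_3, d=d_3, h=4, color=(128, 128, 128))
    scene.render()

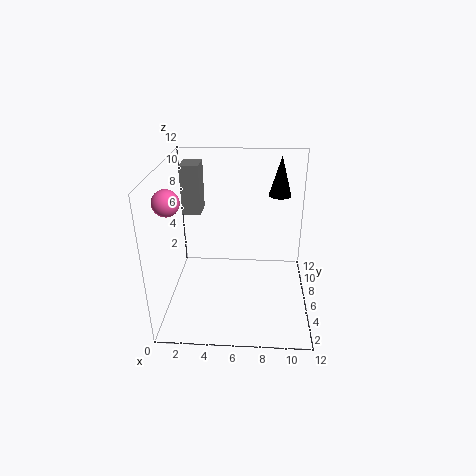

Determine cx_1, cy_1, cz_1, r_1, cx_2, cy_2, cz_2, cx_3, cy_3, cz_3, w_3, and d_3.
cx_1 = 9.5
cy_1 = 9.5
cz_1 = 8.5
r_1 = 1
cx_2 = 1
cy_2 = 3.5
cz_2 = 10
cx_3 = 1.5
cy_3 = 6
cz_3 = 8
w_3 = 1.5
d_3 = 2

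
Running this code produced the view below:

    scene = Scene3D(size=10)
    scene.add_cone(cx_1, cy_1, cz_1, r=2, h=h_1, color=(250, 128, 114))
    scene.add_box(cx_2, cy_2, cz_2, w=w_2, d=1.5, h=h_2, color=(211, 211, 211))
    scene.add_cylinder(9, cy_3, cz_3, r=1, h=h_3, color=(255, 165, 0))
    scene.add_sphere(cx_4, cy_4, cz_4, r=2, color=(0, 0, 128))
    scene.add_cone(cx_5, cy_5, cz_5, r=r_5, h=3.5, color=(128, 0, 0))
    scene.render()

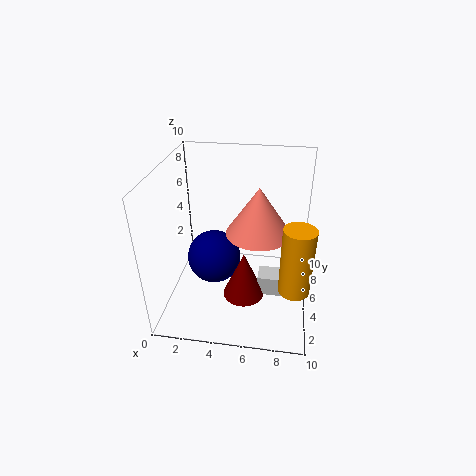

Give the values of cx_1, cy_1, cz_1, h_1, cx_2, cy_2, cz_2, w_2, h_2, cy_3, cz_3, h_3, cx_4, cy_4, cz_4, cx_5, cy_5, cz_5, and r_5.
cx_1 = 6.5
cy_1 = 3.5
cz_1 = 6.5
h_1 = 3
cx_2 = 6.5
cy_2 = 4.5
cz_2 = 0.5
w_2 = 2
h_2 = 1.5
cy_3 = 2.5
cz_3 = 3
h_3 = 4.5
cx_4 = 3
cy_4 = 6
cz_4 = 2.5
cx_5 = 5.5
cy_5 = 4.5
cz_5 = 0.5
r_5 = 1.5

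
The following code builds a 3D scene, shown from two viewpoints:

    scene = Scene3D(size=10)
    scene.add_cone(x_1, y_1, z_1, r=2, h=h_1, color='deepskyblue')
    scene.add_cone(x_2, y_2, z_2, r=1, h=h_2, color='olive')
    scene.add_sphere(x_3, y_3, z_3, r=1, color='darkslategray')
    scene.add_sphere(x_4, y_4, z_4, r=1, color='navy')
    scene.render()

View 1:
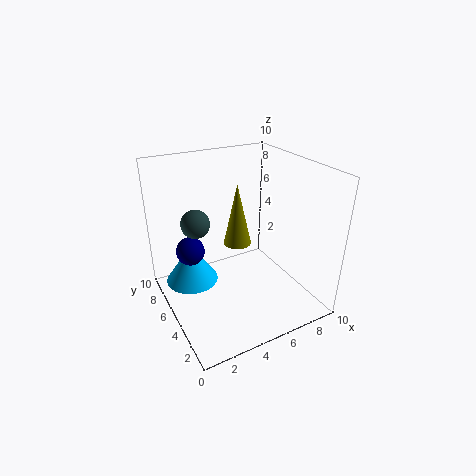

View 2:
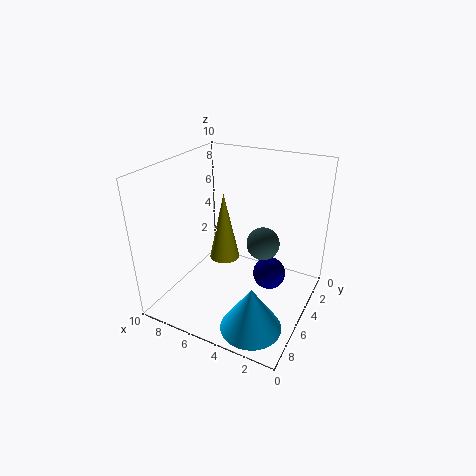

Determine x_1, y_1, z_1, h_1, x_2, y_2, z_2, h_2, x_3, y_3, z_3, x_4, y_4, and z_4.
x_1 = 2.5, y_1 = 8, z_1 = 0.5, h_1 = 3, x_2 = 5.5, y_2 = 6, z_2 = 4, h_2 = 4.5, x_3 = 2.5, y_3 = 6.5, z_3 = 6, x_4 = 2, y_4 = 6.5, z_4 = 4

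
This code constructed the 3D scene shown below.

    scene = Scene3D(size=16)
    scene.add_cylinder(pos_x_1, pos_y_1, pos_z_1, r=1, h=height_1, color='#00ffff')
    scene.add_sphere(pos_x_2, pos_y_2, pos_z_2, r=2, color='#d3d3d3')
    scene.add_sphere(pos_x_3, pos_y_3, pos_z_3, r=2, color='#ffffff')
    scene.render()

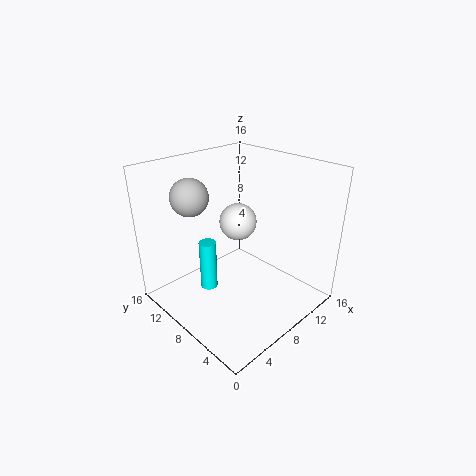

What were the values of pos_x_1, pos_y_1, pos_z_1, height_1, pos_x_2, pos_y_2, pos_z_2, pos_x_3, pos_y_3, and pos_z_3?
pos_x_1 = 6
pos_y_1 = 11
pos_z_1 = 1
height_1 = 6
pos_x_2 = 4
pos_y_2 = 11
pos_z_2 = 13
pos_x_3 = 8
pos_y_3 = 8
pos_z_3 = 10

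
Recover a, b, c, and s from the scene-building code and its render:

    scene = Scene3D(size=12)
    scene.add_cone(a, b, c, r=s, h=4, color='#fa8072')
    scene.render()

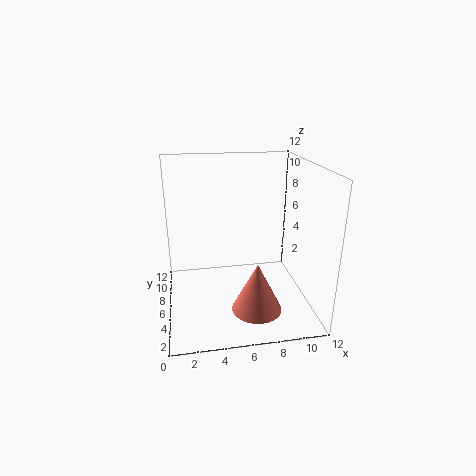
a = 7; b = 3; c = 1; s = 2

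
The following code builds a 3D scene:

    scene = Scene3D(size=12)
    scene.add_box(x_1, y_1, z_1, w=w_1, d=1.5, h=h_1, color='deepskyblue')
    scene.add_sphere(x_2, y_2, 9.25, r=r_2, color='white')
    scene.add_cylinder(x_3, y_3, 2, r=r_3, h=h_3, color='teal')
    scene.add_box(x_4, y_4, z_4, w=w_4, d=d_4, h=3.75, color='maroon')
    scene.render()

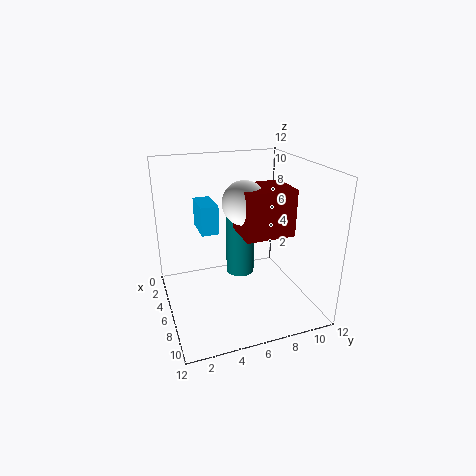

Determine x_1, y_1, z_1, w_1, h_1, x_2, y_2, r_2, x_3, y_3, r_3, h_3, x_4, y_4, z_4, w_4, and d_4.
x_1 = 1.75; y_1 = 3.25; z_1 = 6; w_1 = 3; h_1 = 2.5; x_2 = 6.75; y_2 = 6.25; r_2 = 1.75; x_3 = 4.5; y_3 = 6.75; r_3 = 1.25; h_3 = 5.75; x_4 = 5.5; y_4 = 5.75; z_4 = 6.75; w_4 = 3.25; d_4 = 4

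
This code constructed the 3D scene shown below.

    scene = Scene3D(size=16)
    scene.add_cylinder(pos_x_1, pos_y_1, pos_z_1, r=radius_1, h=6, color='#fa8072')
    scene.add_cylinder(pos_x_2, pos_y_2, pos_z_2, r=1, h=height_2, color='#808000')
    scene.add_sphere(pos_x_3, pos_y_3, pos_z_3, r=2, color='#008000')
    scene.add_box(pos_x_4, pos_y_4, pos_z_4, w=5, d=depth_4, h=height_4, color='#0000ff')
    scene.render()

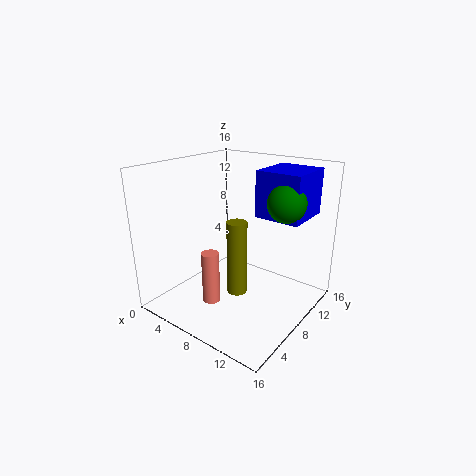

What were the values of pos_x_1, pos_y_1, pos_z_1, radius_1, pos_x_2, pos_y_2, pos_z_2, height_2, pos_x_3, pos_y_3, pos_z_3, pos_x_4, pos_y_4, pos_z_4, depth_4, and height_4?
pos_x_1 = 6, pos_y_1 = 5.5, pos_z_1 = 0.5, radius_1 = 1, pos_x_2 = 10.5, pos_y_2 = 4.5, pos_z_2 = 4, height_2 = 7.5, pos_x_3 = 13, pos_y_3 = 9.5, pos_z_3 = 12.5, pos_x_4 = 9.5, pos_y_4 = 9, pos_z_4 = 10.5, depth_4 = 5.5, height_4 = 5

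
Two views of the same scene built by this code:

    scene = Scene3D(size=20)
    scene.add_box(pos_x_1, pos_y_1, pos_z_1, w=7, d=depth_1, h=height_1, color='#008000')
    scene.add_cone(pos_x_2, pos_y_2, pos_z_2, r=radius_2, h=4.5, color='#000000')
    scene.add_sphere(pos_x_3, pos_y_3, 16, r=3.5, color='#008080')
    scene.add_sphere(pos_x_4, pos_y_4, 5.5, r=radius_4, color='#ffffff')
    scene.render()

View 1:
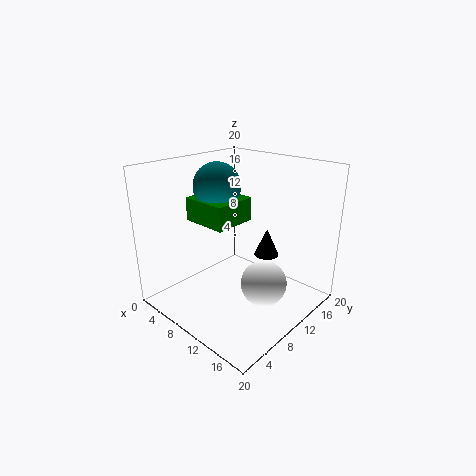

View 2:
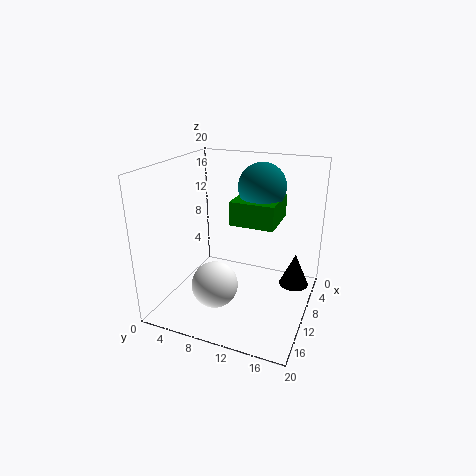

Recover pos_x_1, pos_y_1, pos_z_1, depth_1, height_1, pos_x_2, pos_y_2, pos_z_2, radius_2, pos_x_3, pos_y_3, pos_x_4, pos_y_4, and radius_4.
pos_x_1 = 1.5, pos_y_1 = 8, pos_z_1 = 11, depth_1 = 6.5, height_1 = 3.5, pos_x_2 = 9, pos_y_2 = 18, pos_z_2 = 4, radius_2 = 2, pos_x_3 = 4.5, pos_y_3 = 11.5, pos_x_4 = 15.5, pos_y_4 = 9, radius_4 = 3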